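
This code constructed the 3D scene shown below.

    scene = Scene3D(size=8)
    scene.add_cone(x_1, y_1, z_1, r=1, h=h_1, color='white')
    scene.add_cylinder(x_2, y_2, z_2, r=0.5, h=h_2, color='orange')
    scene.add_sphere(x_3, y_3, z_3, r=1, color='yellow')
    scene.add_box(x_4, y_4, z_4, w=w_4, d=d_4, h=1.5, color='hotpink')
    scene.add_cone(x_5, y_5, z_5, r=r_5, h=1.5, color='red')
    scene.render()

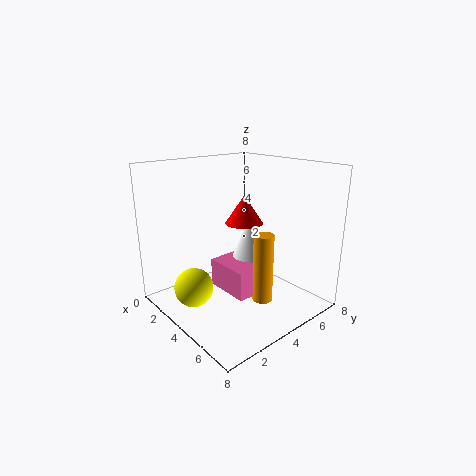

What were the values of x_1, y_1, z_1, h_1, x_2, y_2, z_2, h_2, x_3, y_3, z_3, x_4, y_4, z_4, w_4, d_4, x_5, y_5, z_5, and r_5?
x_1 = 4.5, y_1 = 4.5, z_1 = 3, h_1 = 2.5, x_2 = 6.5, y_2 = 3.5, z_2 = 1.5, h_2 = 3.5, x_3 = 4, y_3 = 1, z_3 = 2, x_4 = 3.5, y_4 = 2.5, z_4 = 1.5, w_4 = 2.5, d_4 = 2, x_5 = 4.5, y_5 = 4, z_5 = 5, r_5 = 1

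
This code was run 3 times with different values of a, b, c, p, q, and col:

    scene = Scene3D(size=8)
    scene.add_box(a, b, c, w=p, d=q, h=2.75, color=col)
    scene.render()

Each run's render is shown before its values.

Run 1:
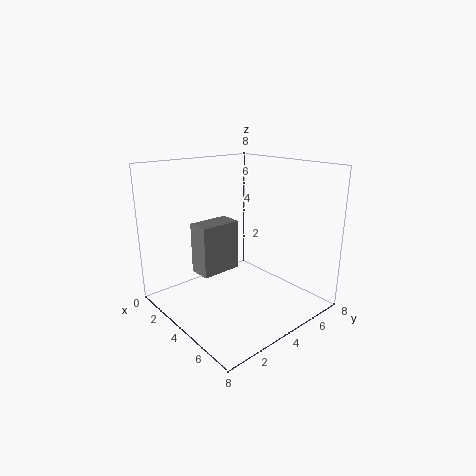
a = 2.75, b = 1.75, c = 2.25, p = 1.25, q = 2.25, col = 'gray'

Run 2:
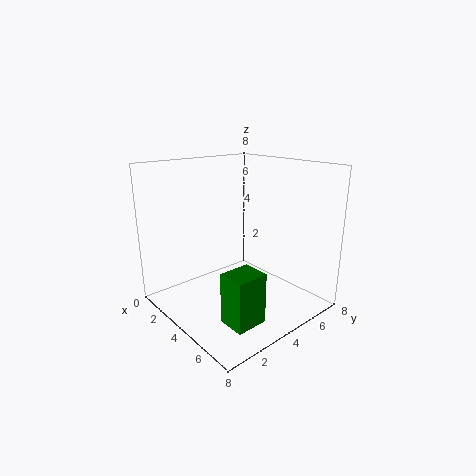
a = 5.25, b = 1.75, c = 0.25, p = 1.5, q = 1.75, col = 'green'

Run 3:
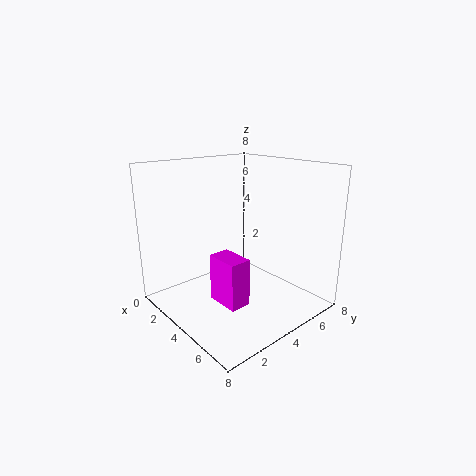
a = 3, b = 2.75, c = 0.25, p = 2, q = 1.25, col = 'magenta'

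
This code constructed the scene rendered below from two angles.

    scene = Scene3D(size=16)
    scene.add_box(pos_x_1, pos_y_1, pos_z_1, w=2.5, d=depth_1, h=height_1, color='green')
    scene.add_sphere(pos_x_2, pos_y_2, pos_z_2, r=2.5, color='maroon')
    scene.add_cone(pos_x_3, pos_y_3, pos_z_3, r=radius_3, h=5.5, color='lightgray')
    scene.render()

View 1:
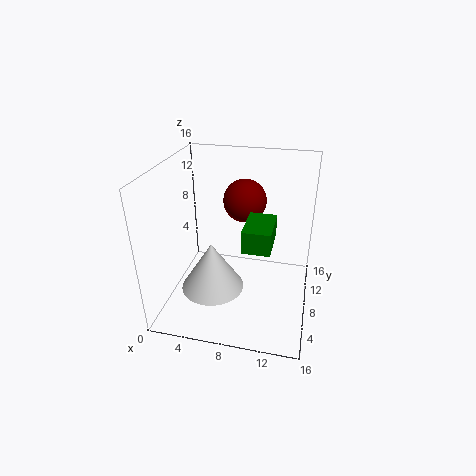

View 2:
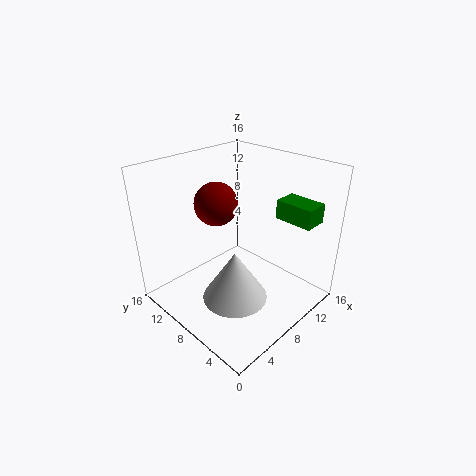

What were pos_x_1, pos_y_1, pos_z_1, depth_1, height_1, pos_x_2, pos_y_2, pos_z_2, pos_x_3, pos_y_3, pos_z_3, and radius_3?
pos_x_1 = 10
pos_y_1 = 0.5
pos_z_1 = 11
depth_1 = 4
height_1 = 2
pos_x_2 = 8
pos_y_2 = 11.5
pos_z_2 = 11
pos_x_3 = 5.5
pos_y_3 = 6
pos_z_3 = 2.5
radius_3 = 3.5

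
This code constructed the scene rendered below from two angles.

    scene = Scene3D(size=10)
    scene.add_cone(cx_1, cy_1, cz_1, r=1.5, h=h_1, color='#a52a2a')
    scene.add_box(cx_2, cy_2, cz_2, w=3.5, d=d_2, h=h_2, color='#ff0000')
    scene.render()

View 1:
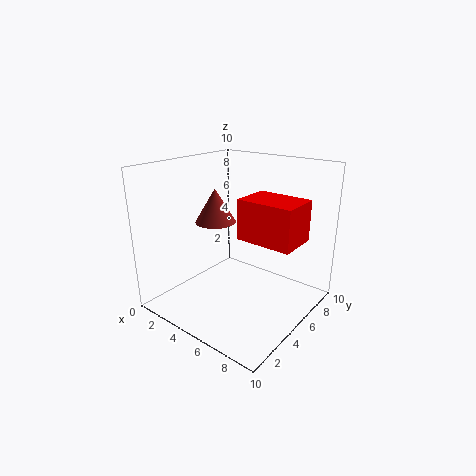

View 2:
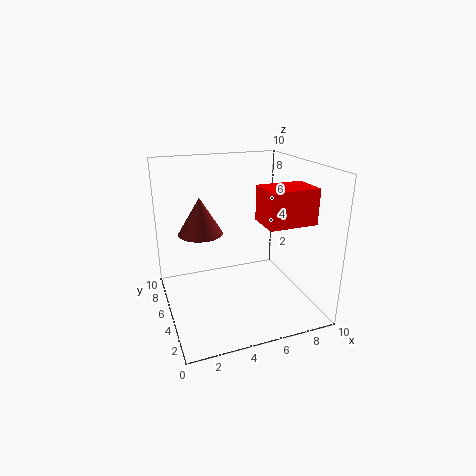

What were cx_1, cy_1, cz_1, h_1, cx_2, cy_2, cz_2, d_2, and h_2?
cx_1 = 2.5; cy_1 = 5.5; cz_1 = 5.5; h_1 = 2.5; cx_2 = 6.5; cy_2 = 3; cz_2 = 6; d_2 = 2.5; h_2 = 2.5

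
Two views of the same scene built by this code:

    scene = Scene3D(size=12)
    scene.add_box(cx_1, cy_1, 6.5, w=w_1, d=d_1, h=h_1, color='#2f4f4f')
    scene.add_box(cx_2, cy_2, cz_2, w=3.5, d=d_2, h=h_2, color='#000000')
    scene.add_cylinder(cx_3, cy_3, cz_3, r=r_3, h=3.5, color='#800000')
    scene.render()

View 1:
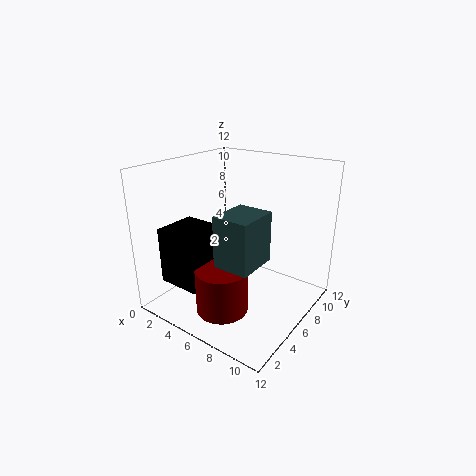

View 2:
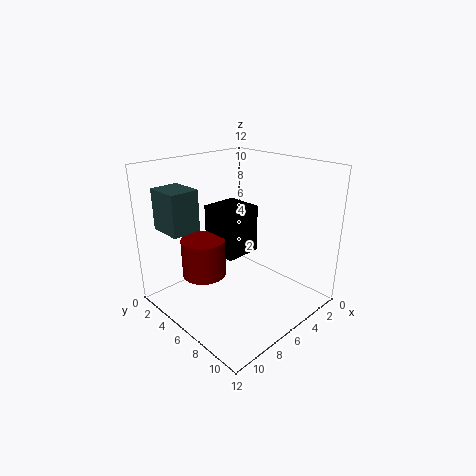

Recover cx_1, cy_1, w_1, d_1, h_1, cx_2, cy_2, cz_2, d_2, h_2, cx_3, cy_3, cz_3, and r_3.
cx_1 = 8
cy_1 = 0.5
w_1 = 2.5
d_1 = 3
h_1 = 3.5
cx_2 = 2
cy_2 = 1
cz_2 = 3
d_2 = 3.5
h_2 = 4.5
cx_3 = 7
cy_3 = 2.5
cz_3 = 1.5
r_3 = 2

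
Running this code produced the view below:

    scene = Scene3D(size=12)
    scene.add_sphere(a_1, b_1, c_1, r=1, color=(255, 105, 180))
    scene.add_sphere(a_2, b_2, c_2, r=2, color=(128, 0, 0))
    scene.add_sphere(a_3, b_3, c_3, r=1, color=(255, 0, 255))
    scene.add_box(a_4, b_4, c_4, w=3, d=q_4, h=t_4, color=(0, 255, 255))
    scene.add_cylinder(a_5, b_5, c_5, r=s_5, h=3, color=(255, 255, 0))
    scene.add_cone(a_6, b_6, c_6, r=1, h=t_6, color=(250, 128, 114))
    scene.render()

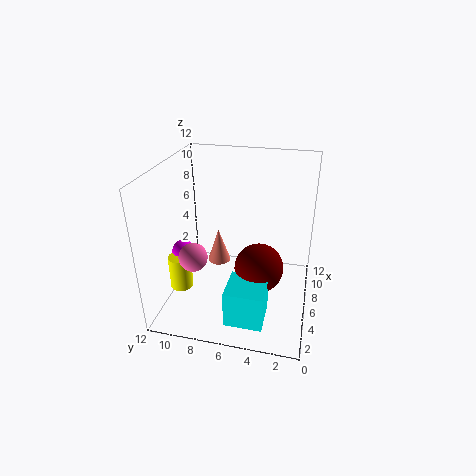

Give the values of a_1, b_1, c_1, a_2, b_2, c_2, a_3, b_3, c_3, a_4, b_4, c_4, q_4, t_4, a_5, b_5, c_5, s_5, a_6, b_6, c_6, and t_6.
a_1 = 1, b_1 = 8, c_1 = 7, a_2 = 5, b_2 = 4, c_2 = 4, a_3 = 6, b_3 = 11, c_3 = 4, a_4 = 1, b_4 = 3, c_4 = 1, q_4 = 3, t_4 = 3, a_5 = 5, b_5 = 11, c_5 = 1, s_5 = 1, a_6 = 7, b_6 = 8, c_6 = 3, t_6 = 3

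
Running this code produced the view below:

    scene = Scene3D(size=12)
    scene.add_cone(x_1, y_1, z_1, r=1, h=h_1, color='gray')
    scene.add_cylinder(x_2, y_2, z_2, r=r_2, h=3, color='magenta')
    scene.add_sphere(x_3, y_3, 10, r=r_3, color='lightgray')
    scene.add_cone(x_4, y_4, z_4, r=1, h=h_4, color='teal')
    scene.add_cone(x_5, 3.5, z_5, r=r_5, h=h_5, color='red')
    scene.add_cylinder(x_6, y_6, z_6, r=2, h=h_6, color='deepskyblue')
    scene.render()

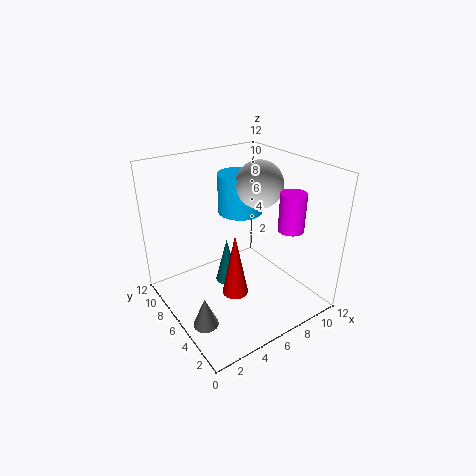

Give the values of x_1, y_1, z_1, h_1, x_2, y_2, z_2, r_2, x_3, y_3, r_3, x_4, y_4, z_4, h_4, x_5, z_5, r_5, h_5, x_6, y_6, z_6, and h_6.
x_1 = 1.5, y_1 = 4, z_1 = 0.5, h_1 = 2.5, x_2 = 8.5, y_2 = 2.5, z_2 = 7.5, r_2 = 1, x_3 = 8.5, y_3 = 6.5, r_3 = 2, x_4 = 5.5, y_4 = 7, z_4 = 1.5, h_4 = 4, x_5 = 4, z_5 = 3, r_5 = 1, h_5 = 5, x_6 = 8, y_6 = 8.5, z_6 = 7, h_6 = 3.5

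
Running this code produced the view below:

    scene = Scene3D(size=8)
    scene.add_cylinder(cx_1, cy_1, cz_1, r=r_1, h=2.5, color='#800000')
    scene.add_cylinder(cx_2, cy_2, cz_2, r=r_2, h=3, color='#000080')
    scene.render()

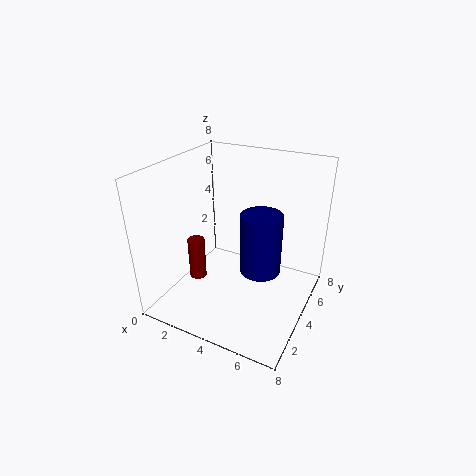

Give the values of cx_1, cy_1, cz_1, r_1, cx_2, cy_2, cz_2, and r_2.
cx_1 = 1.5, cy_1 = 3.5, cz_1 = 1, r_1 = 0.5, cx_2 = 6, cy_2 = 2.5, cz_2 = 3.5, r_2 = 1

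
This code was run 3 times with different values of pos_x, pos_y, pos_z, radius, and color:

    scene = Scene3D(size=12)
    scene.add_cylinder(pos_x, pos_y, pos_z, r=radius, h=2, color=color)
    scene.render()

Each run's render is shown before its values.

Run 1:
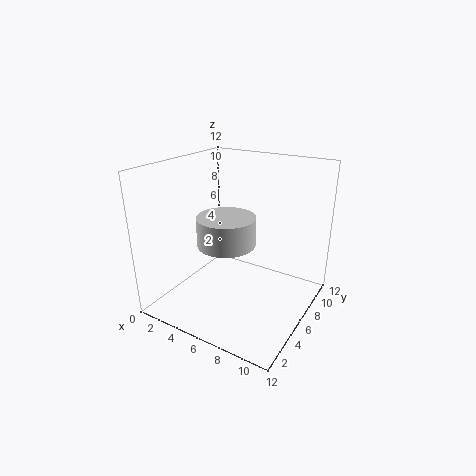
pos_x = 7.5, pos_y = 2, pos_z = 7.5, radius = 2, color = 'lightgray'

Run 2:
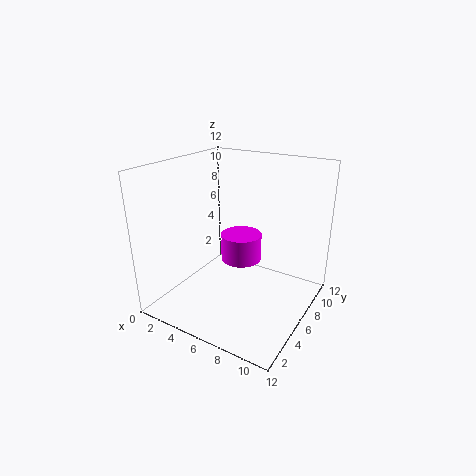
pos_x = 7.5, pos_y = 4, pos_z = 5.5, radius = 1.5, color = 'magenta'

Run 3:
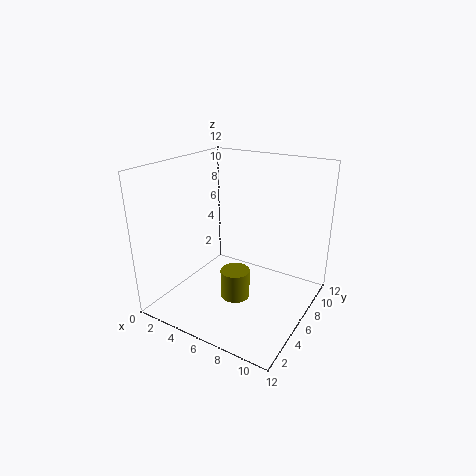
pos_x = 8.5, pos_y = 1.5, pos_z = 4, radius = 1, color = 'olive'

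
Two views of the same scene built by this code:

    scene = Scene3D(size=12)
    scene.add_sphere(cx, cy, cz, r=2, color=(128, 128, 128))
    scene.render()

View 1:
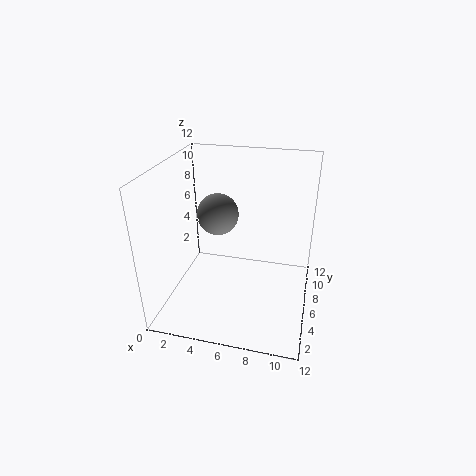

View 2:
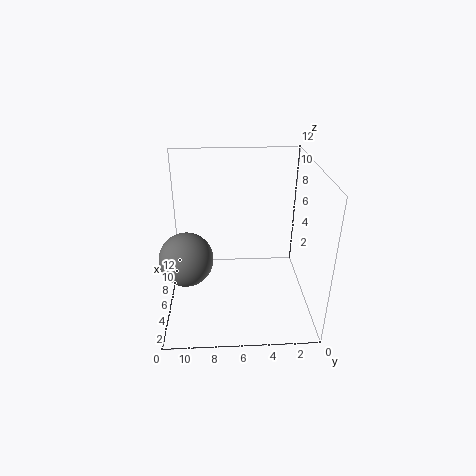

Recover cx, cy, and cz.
cx = 3
cy = 10
cz = 6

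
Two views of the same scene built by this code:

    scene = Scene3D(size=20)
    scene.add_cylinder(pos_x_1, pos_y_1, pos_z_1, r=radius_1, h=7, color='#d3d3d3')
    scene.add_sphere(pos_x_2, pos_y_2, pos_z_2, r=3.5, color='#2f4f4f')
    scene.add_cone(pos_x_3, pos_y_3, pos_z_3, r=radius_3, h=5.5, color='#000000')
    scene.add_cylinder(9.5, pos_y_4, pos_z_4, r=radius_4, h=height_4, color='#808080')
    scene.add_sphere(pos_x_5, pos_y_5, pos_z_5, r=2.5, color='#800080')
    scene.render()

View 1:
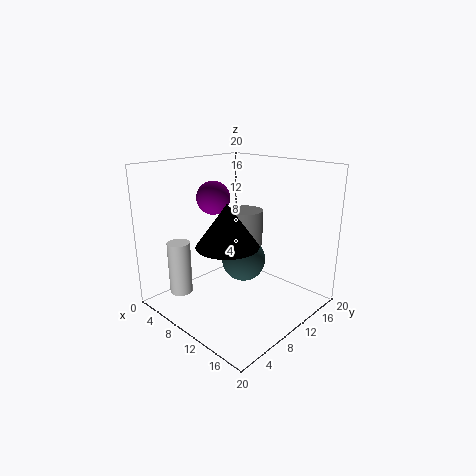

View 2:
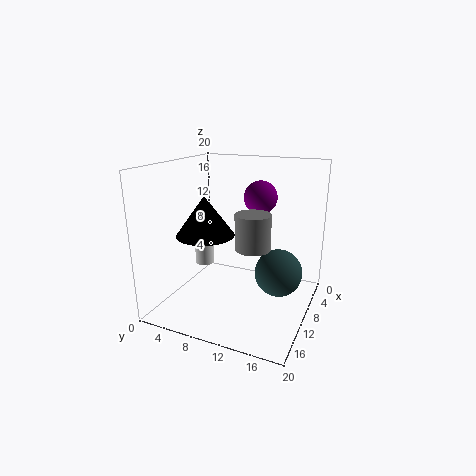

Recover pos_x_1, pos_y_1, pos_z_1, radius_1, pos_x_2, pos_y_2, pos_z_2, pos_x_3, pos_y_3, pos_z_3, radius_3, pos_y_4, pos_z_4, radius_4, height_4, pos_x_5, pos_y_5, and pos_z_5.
pos_x_1 = 6.5; pos_y_1 = 2.5; pos_z_1 = 3.5; radius_1 = 1.5; pos_x_2 = 6.5; pos_y_2 = 15; pos_z_2 = 4; pos_x_3 = 12; pos_y_3 = 6; pos_z_3 = 10.5; radius_3 = 4; pos_y_4 = 12; pos_z_4 = 8.5; radius_4 = 2.5; height_4 = 5; pos_x_5 = 4; pos_y_5 = 11; pos_z_5 = 14.5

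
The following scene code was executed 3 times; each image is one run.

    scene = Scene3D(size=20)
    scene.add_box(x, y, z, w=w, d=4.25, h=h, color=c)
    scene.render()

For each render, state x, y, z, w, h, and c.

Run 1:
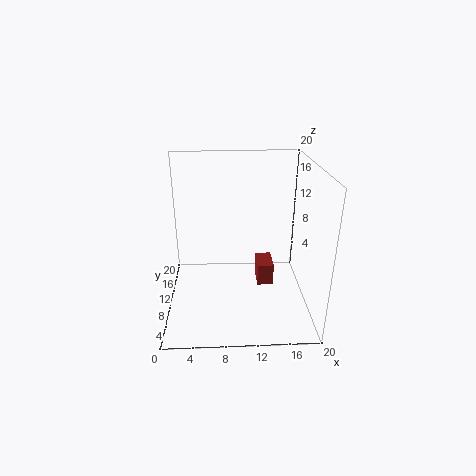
x = 13.25; y = 12.75; z = 0.25; w = 2.5; h = 3.5; c = 'brown'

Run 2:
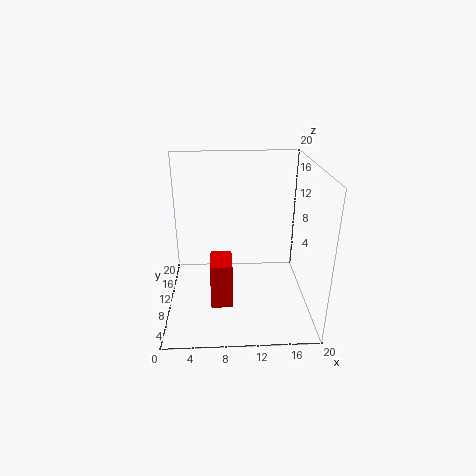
x = 6.25; y = 3.5; z = 3.25; w = 2.75; h = 6; c = 'red'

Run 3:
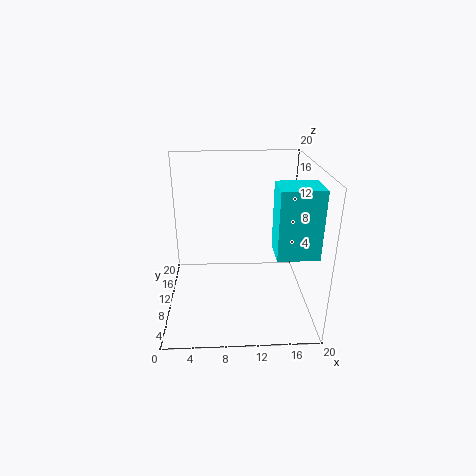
x = 14; y = 1.5; z = 11; w = 5; h = 8.25; c = 'cyan'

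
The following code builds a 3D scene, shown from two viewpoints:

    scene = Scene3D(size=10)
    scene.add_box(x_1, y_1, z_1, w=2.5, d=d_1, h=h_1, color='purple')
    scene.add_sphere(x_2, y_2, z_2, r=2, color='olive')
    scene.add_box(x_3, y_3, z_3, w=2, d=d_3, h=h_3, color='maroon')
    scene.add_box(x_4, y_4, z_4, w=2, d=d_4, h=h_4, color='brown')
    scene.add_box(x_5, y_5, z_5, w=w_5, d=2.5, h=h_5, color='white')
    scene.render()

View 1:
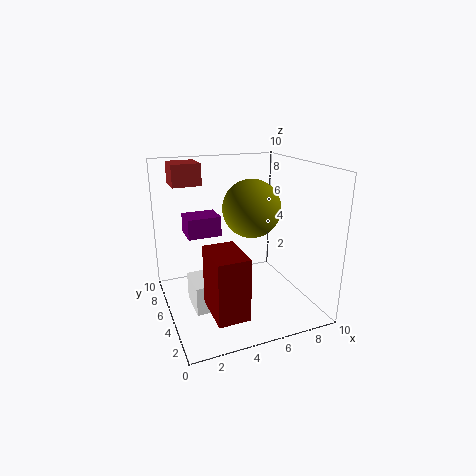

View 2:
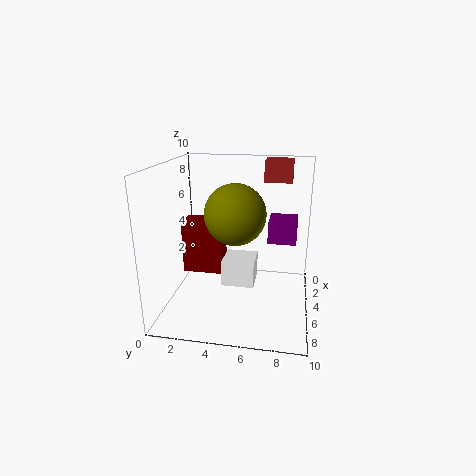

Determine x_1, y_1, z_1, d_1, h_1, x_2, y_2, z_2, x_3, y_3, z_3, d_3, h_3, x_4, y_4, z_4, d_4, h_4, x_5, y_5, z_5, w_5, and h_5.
x_1 = 2, y_1 = 7, z_1 = 4.5, d_1 = 2, h_1 = 1.5, x_2 = 6, y_2 = 5, z_2 = 7, x_3 = 2, y_3 = 0.5, z_3 = 1.5, d_3 = 3, h_3 = 4, x_4 = 1, y_4 = 6.5, z_4 = 8.5, d_4 = 2, h_4 = 1.5, x_5 = 1.5, y_5 = 3.5, z_5 = 0.5, w_5 = 2.5, h_5 = 2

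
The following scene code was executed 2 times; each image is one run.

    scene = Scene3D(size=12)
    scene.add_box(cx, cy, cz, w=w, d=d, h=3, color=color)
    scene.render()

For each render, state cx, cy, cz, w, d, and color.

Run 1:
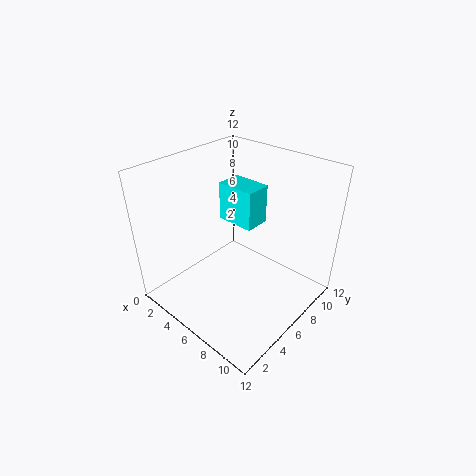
cx = 5; cy = 5; cz = 8; w = 3; d = 2; color = 'cyan'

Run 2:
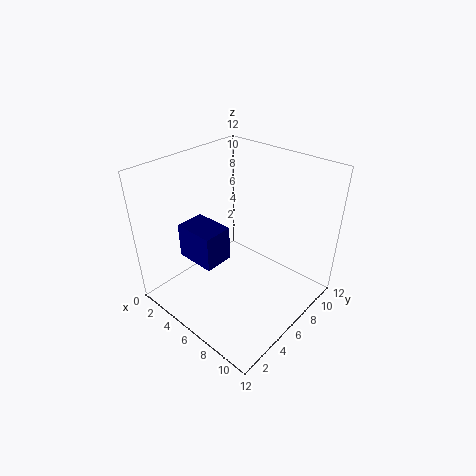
cx = 2; cy = 3; cz = 4; w = 3.5; d = 2.5; color = 'navy'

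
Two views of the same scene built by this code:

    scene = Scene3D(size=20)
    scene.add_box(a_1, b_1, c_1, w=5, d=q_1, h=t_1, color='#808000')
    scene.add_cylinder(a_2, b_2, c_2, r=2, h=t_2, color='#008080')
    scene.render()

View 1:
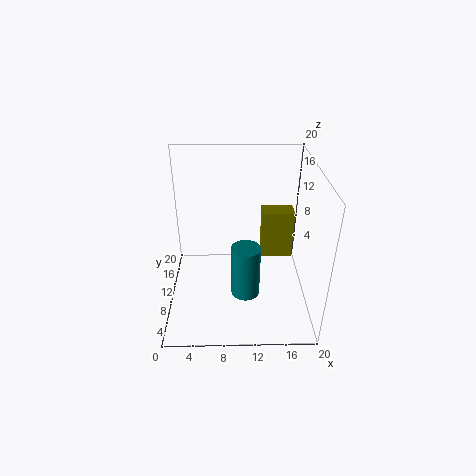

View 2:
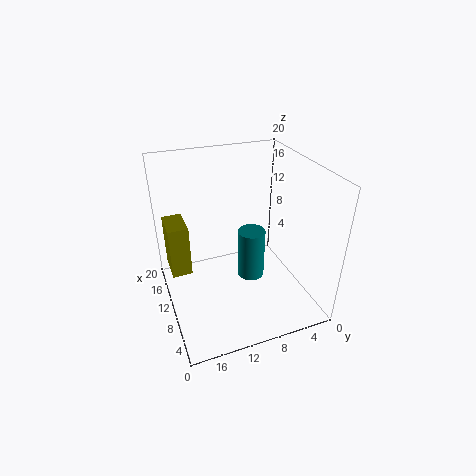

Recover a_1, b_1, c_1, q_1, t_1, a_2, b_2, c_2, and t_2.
a_1 = 14
b_1 = 16
c_1 = 2.5
q_1 = 3
t_1 = 8
a_2 = 11
b_2 = 7.5
c_2 = 2.5
t_2 = 7.5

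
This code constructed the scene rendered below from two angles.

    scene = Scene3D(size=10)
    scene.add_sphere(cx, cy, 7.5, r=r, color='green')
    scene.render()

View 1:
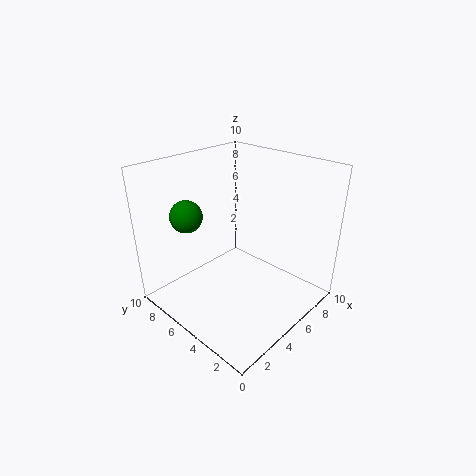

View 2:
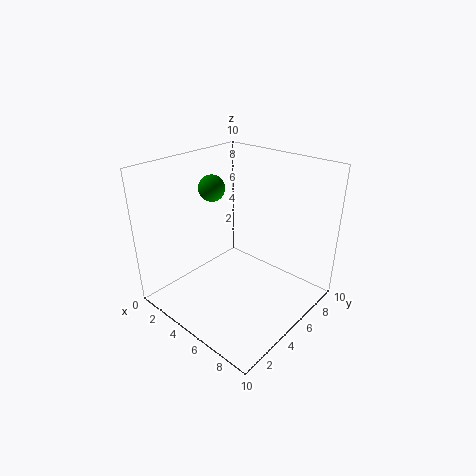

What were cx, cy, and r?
cx = 1.5; cy = 6; r = 1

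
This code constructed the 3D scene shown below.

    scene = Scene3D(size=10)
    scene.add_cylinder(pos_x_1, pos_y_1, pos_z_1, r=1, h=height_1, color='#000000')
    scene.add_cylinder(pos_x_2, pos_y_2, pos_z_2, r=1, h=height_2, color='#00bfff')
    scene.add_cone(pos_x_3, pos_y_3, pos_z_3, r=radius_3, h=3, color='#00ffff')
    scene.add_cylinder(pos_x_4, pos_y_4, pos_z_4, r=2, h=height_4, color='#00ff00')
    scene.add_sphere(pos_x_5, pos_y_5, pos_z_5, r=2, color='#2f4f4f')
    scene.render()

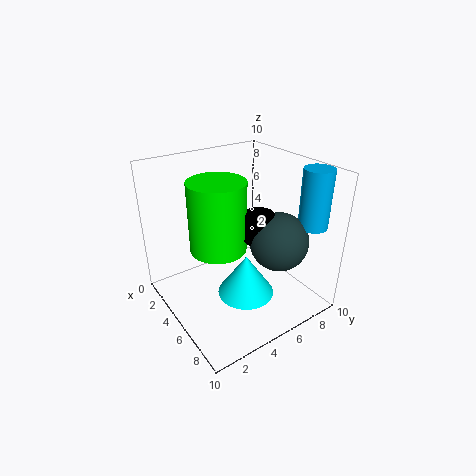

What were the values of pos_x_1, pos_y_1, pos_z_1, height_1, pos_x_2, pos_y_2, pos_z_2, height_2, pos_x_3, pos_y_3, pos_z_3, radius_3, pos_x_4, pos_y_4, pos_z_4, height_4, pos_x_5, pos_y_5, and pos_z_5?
pos_x_1 = 6; pos_y_1 = 6; pos_z_1 = 5; height_1 = 2; pos_x_2 = 8; pos_y_2 = 9; pos_z_2 = 6; height_2 = 4; pos_x_3 = 6; pos_y_3 = 5; pos_z_3 = 1; radius_3 = 2; pos_x_4 = 4; pos_y_4 = 4; pos_z_4 = 4; height_4 = 5; pos_x_5 = 7; pos_y_5 = 7; pos_z_5 = 5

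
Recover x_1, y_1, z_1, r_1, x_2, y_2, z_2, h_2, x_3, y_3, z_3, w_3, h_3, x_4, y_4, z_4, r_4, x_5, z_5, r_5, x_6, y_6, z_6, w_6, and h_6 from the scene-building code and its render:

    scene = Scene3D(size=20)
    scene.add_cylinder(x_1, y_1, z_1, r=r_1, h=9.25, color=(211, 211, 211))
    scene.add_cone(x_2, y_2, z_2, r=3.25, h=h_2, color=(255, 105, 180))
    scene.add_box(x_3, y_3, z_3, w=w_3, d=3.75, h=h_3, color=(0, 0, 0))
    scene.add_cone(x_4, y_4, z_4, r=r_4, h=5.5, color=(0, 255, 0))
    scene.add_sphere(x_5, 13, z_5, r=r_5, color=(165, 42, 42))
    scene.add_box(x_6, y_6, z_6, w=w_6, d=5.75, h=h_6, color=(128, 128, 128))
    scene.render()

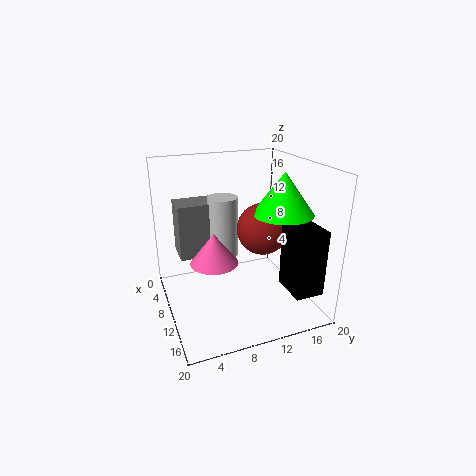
x_1 = 5, y_1 = 9.5, z_1 = 5.25, r_1 = 2.25, x_2 = 10.75, y_2 = 6.25, z_2 = 7.25, h_2 = 4.25, x_3 = 15, y_3 = 14, z_3 = 5, w_3 = 4.75, h_3 = 8.5, x_4 = 13.25, y_4 = 15, z_4 = 14, r_4 = 4, x_5 = 11.5, z_5 = 11.5, r_5 = 3.5, x_6 = 1, y_6 = 2.75, z_6 = 5.5, w_6 = 4.5, h_6 = 8.25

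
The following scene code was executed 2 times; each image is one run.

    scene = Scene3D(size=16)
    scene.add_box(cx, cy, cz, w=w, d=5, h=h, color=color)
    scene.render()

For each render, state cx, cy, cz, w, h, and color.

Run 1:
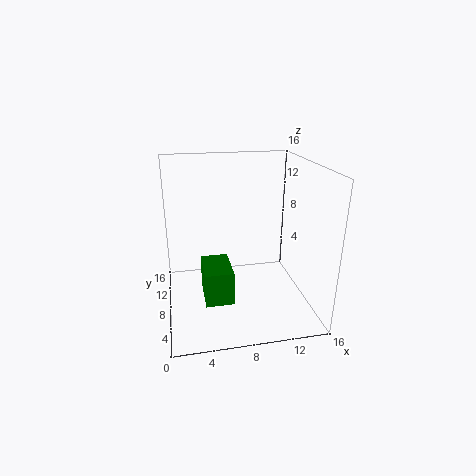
cx = 4; cy = 6.25; cz = 0.5; w = 3.25; h = 4; color = 'green'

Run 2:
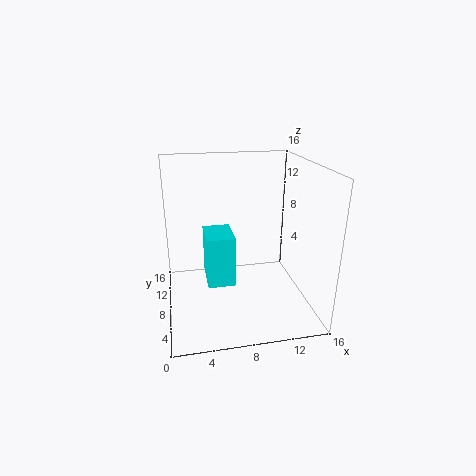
cx = 4.75; cy = 10.5; cz = 0.25; w = 3.5; h = 6.5; color = 'cyan'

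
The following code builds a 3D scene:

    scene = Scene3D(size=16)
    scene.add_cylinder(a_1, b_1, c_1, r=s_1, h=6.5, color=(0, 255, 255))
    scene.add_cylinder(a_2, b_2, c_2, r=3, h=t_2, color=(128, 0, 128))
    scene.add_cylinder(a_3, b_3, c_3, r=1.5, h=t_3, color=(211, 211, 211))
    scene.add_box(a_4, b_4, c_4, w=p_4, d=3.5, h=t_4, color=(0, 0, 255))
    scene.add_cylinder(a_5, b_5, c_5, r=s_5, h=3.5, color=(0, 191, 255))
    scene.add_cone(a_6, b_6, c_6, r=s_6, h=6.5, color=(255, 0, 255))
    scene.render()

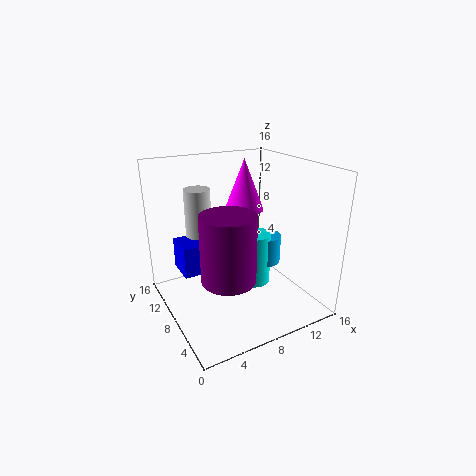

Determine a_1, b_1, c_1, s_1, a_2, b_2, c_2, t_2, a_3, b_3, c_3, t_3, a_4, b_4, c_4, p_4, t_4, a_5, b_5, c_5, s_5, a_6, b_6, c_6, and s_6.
a_1 = 11.5, b_1 = 10, c_1 = 0.5, s_1 = 2, a_2 = 6, b_2 = 6.5, c_2 = 4, t_2 = 7.5, a_3 = 5, b_3 = 12, c_3 = 7, t_3 = 6, a_4 = 2, b_4 = 9, c_4 = 4, p_4 = 4.5, t_4 = 3.5, a_5 = 13, b_5 = 10, c_5 = 3, s_5 = 2, a_6 = 12, b_6 = 13.5, c_6 = 9, s_6 = 2.5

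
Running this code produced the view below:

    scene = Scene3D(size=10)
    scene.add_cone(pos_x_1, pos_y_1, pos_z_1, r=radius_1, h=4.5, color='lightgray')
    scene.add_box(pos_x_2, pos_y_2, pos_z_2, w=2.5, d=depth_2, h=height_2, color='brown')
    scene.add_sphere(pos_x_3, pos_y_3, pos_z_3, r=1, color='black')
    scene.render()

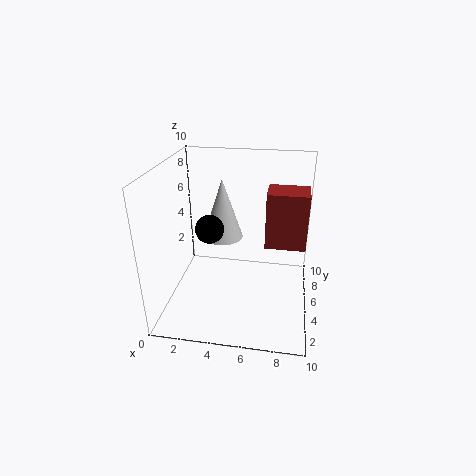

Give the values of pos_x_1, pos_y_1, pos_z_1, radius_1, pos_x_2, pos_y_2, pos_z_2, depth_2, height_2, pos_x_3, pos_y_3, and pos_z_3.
pos_x_1 = 3.5; pos_y_1 = 7; pos_z_1 = 4; radius_1 = 1.5; pos_x_2 = 7; pos_y_2 = 3; pos_z_2 = 5.5; depth_2 = 2; height_2 = 3.5; pos_x_3 = 3; pos_y_3 = 5; pos_z_3 = 5.5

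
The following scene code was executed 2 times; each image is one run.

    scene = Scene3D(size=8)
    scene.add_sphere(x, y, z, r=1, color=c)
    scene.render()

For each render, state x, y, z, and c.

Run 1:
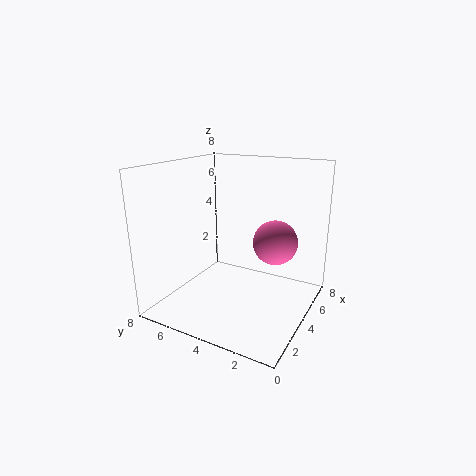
x = 2, y = 1, z = 5, c = 'hotpink'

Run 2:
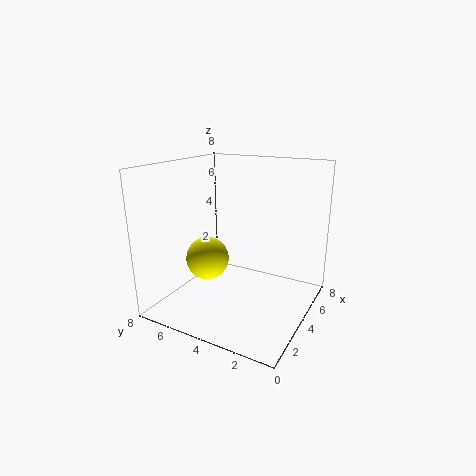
x = 1, y = 4, z = 4, c = 'yellow'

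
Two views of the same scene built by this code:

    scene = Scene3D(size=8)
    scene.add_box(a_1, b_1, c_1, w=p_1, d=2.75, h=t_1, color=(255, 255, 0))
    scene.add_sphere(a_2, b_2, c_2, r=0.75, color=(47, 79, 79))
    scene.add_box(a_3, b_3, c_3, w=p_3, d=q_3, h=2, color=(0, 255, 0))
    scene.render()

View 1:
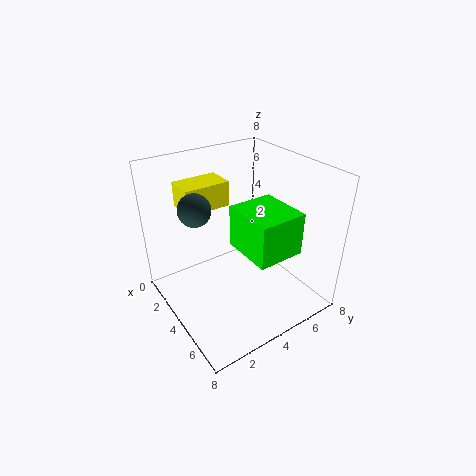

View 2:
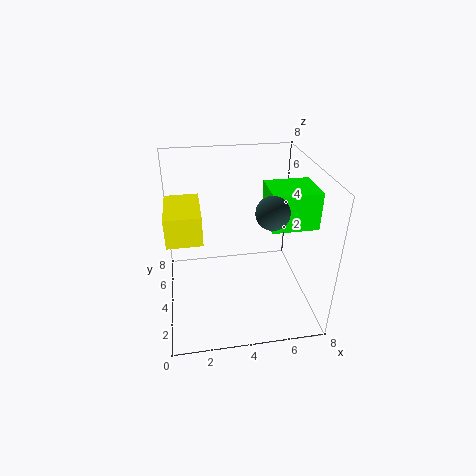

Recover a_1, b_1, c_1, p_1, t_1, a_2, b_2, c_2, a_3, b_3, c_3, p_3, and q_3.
a_1 = 0.25; b_1 = 2; c_1 = 5; p_1 = 1.75; t_1 = 1.5; a_2 = 5; b_2 = 1; c_2 = 7; a_3 = 5.5; b_3 = 2.5; c_3 = 5; p_3 = 2.5; q_3 = 2.25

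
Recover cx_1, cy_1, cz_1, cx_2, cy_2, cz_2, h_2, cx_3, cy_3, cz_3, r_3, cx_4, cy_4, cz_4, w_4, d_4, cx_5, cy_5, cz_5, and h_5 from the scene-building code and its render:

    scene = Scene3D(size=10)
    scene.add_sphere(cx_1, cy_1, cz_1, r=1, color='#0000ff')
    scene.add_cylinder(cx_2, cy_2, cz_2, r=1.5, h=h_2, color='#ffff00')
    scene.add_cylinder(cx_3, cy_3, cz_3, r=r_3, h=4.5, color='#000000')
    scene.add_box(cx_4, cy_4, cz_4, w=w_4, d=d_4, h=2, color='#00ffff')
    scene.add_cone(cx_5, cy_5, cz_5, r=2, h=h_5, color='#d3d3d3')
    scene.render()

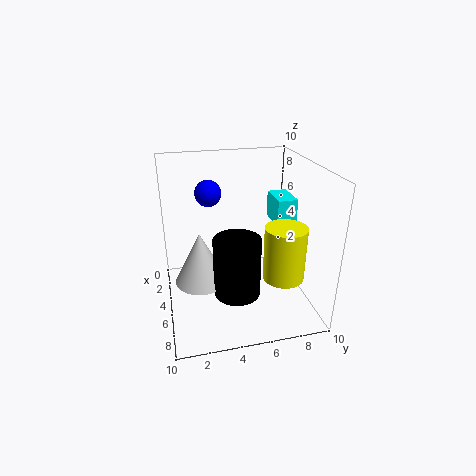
cx_1 = 1.75, cy_1 = 3.5, cz_1 = 7.25, cx_2 = 5.75, cy_2 = 8.25, cz_2 = 1.75, h_2 = 4, cx_3 = 4.75, cy_3 = 5, cz_3 = 0.25, r_3 = 1.75, cx_4 = 1.5, cy_4 = 8.25, cz_4 = 5, w_4 = 2.5, d_4 = 1.5, cx_5 = 3.25, cy_5 = 2.5, cz_5 = 0.75, h_5 = 4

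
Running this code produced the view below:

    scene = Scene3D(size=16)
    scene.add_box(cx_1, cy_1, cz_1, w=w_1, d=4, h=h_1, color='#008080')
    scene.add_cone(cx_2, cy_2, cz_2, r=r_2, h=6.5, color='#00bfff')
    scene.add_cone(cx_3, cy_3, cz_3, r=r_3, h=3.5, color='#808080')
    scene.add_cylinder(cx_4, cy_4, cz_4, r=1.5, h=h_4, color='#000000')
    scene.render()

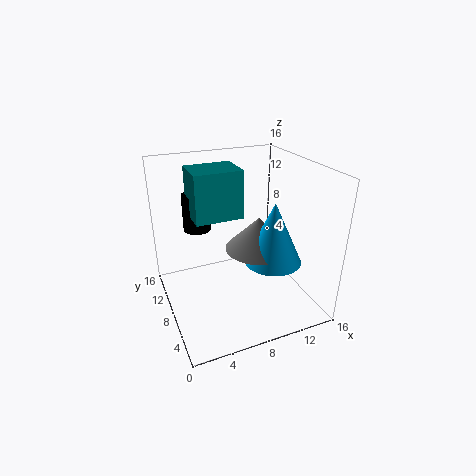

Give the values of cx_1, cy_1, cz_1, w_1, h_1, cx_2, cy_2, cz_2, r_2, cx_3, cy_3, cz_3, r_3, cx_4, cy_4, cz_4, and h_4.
cx_1 = 3
cy_1 = 6.5
cz_1 = 11
w_1 = 5
h_1 = 5
cx_2 = 10.5
cy_2 = 4.5
cz_2 = 6.5
r_2 = 3
cx_3 = 9.5
cy_3 = 6
cz_3 = 7.5
r_3 = 3.5
cx_4 = 4
cy_4 = 10
cz_4 = 9
h_4 = 4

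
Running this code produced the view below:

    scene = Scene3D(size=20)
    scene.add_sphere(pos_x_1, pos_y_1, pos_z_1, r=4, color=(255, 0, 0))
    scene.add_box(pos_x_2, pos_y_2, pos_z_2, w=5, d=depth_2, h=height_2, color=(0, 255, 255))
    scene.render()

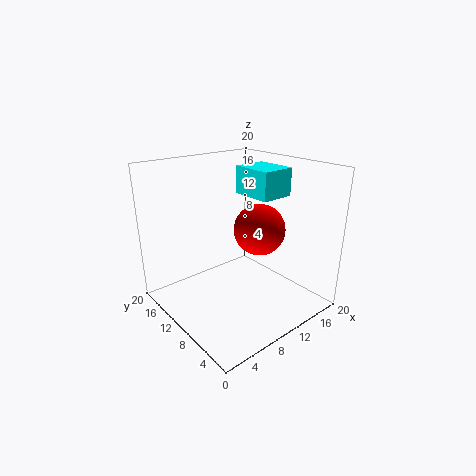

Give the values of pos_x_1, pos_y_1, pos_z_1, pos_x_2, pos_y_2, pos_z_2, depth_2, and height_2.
pos_x_1 = 16
pos_y_1 = 12
pos_z_1 = 9
pos_x_2 = 13
pos_y_2 = 8
pos_z_2 = 15
depth_2 = 6
height_2 = 4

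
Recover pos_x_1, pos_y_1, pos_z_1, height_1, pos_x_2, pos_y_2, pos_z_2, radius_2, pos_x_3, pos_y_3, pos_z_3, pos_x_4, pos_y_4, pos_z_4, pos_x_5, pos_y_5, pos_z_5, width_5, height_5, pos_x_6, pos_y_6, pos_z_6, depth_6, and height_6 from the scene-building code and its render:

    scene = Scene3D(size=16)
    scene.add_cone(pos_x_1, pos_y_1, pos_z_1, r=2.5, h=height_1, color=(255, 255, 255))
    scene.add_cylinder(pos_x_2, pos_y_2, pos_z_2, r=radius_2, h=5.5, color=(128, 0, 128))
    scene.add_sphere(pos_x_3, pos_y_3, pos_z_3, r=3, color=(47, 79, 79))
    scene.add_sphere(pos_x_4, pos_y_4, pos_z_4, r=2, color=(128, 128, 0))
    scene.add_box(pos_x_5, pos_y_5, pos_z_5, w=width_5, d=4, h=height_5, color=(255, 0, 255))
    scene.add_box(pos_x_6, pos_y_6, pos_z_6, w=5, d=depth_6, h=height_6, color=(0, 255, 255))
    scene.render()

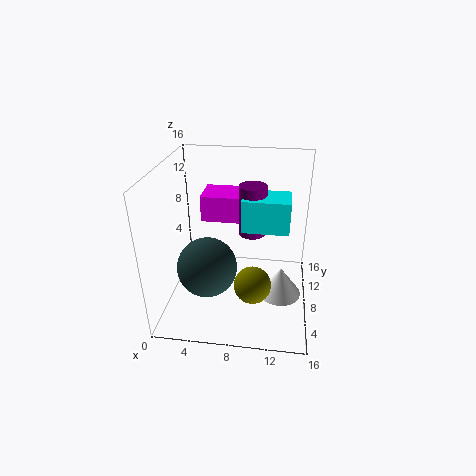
pos_x_1 = 13; pos_y_1 = 8.5; pos_z_1 = 0.5; height_1 = 3.5; pos_x_2 = 9.5; pos_y_2 = 8.5; pos_z_2 = 8.5; radius_2 = 1.5; pos_x_3 = 5.5; pos_y_3 = 3.5; pos_z_3 = 7; pos_x_4 = 10; pos_y_4 = 5; pos_z_4 = 4; pos_x_5 = 3.5; pos_y_5 = 9.5; pos_z_5 = 9; width_5 = 5.5; height_5 = 3; pos_x_6 = 8.5; pos_y_6 = 6.5; pos_z_6 = 9.5; depth_6 = 3.5; height_6 = 3.5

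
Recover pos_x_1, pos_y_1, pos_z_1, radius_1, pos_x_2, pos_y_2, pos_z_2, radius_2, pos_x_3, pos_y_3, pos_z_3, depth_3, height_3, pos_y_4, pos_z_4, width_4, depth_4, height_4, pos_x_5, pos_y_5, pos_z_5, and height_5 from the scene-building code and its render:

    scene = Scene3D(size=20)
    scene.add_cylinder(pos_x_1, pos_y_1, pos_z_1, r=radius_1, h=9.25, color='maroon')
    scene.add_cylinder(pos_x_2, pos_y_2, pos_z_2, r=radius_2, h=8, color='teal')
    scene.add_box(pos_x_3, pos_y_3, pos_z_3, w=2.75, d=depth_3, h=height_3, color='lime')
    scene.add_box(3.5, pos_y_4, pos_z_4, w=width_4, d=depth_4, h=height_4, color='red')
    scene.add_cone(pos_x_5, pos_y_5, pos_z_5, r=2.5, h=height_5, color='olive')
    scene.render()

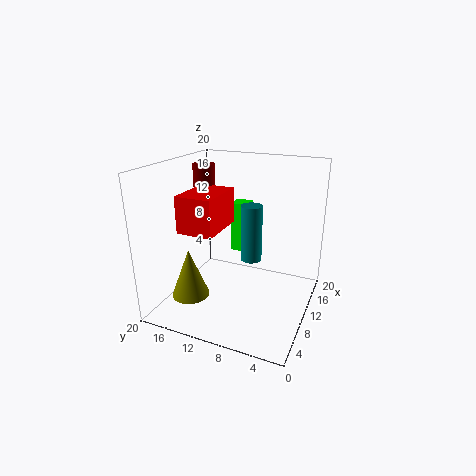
pos_x_1 = 10.5, pos_y_1 = 15.25, pos_z_1 = 10.5, radius_1 = 1.5, pos_x_2 = 11.25, pos_y_2 = 8.5, pos_z_2 = 6.5, radius_2 = 1.5, pos_x_3 = 16.25, pos_y_3 = 11.25, pos_z_3 = 4.75, depth_3 = 2.75, height_3 = 8, pos_y_4 = 10.75, pos_z_4 = 12.25, width_4 = 6.75, depth_4 = 4.75, height_4 = 4.75, pos_x_5 = 4.25, pos_y_5 = 14.5, pos_z_5 = 3.25, height_5 = 6.5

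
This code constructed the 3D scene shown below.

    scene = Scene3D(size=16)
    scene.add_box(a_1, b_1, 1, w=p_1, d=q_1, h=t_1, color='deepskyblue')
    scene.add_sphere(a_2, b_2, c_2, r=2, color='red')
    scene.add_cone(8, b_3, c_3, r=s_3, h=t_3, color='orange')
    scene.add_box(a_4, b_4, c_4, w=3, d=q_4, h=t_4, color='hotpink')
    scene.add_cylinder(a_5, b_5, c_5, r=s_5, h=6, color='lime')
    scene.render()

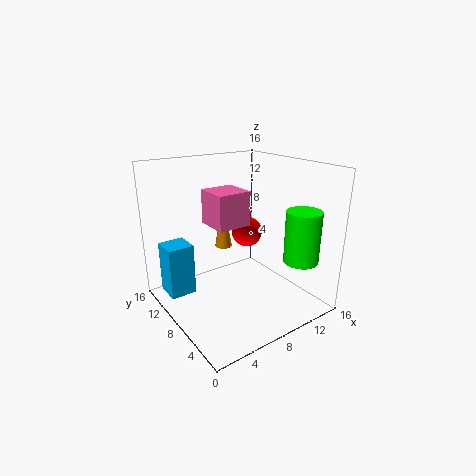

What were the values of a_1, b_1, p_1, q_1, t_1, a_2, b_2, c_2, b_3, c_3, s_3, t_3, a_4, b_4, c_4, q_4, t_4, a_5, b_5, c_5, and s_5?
a_1 = 1
b_1 = 11
p_1 = 3
q_1 = 3
t_1 = 6
a_2 = 13
b_2 = 13
c_2 = 6
b_3 = 11
c_3 = 6
s_3 = 1
t_3 = 6
a_4 = 2
b_4 = 2
c_4 = 12
q_4 = 3
t_4 = 3
a_5 = 14
b_5 = 4
c_5 = 5
s_5 = 2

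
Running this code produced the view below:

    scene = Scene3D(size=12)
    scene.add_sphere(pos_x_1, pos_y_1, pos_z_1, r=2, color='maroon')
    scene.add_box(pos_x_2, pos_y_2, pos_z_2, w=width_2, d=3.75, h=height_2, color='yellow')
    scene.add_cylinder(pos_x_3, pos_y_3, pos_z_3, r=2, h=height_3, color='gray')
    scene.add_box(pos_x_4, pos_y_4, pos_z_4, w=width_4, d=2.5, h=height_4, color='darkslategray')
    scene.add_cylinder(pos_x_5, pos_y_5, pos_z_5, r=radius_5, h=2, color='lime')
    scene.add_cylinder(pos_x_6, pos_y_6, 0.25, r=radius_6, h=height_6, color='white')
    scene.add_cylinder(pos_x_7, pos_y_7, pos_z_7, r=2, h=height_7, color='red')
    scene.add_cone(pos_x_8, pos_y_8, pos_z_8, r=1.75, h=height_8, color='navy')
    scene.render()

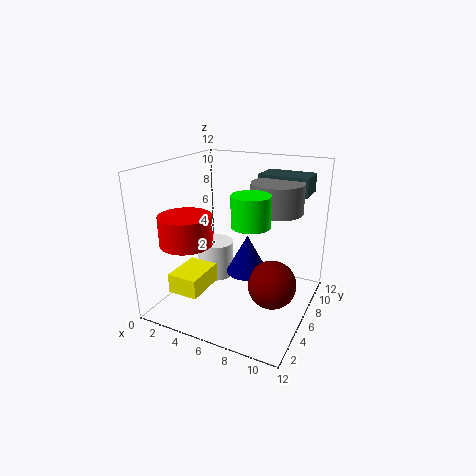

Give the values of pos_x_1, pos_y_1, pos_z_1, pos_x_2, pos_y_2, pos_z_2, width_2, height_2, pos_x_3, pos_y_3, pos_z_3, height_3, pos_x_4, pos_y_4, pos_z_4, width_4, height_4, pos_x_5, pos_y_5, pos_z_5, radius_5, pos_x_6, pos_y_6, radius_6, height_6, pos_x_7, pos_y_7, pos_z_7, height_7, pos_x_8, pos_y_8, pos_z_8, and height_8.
pos_x_1 = 9.25, pos_y_1 = 5.75, pos_z_1 = 2.5, pos_x_2 = 0.5, pos_y_2 = 3.25, pos_z_2 = 0.75, width_2 = 2.75, height_2 = 1.75, pos_x_3 = 9.25, pos_y_3 = 6, pos_z_3 = 8.75, height_3 = 2.25, pos_x_4 = 7.25, pos_y_4 = 7, pos_z_4 = 9.75, width_4 = 4, height_4 = 1.5, pos_x_5 = 9.25, pos_y_5 = 1.25, pos_z_5 = 9.25, radius_5 = 1.25, pos_x_6 = 2, pos_y_6 = 9, radius_6 = 1.75, height_6 = 3.5, pos_x_7 = 3.5, pos_y_7 = 2.25, pos_z_7 = 6.5, height_7 = 2.25, pos_x_8 = 6.75, pos_y_8 = 6.25, pos_z_8 = 3, height_8 = 3.25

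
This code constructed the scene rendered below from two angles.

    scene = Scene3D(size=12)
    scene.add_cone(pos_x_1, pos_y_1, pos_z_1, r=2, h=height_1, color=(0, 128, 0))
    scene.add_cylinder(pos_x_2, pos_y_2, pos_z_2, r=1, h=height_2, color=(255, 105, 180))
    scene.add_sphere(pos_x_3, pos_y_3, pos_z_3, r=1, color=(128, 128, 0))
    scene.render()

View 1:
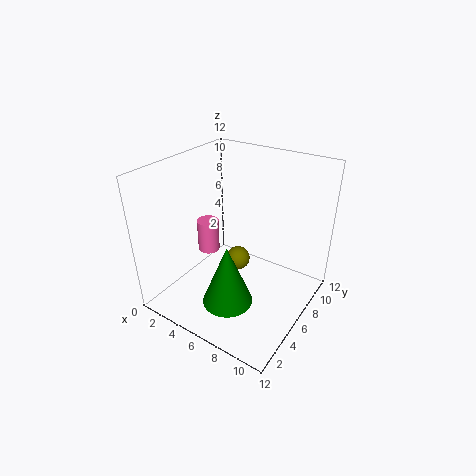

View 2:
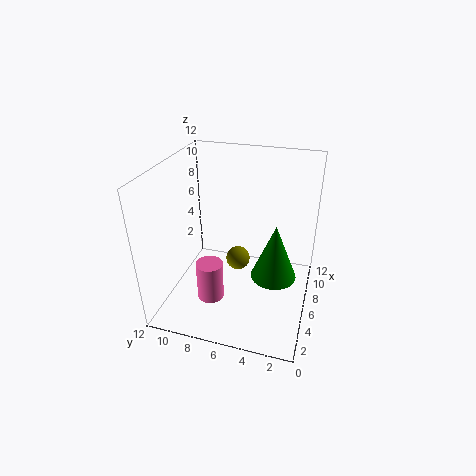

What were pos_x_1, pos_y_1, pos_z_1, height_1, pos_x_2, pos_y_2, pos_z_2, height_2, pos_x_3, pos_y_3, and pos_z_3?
pos_x_1 = 7, pos_y_1 = 3, pos_z_1 = 2, height_1 = 5, pos_x_2 = 2, pos_y_2 = 7, pos_z_2 = 3, height_2 = 3, pos_x_3 = 6, pos_y_3 = 6, pos_z_3 = 4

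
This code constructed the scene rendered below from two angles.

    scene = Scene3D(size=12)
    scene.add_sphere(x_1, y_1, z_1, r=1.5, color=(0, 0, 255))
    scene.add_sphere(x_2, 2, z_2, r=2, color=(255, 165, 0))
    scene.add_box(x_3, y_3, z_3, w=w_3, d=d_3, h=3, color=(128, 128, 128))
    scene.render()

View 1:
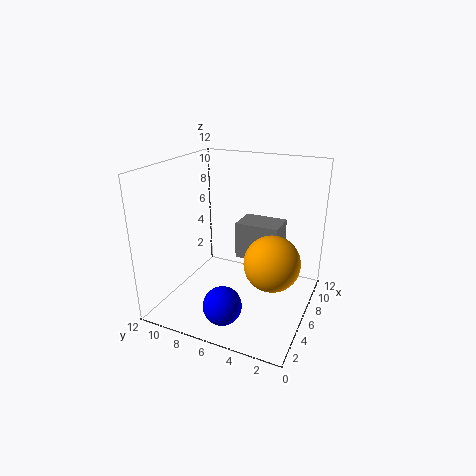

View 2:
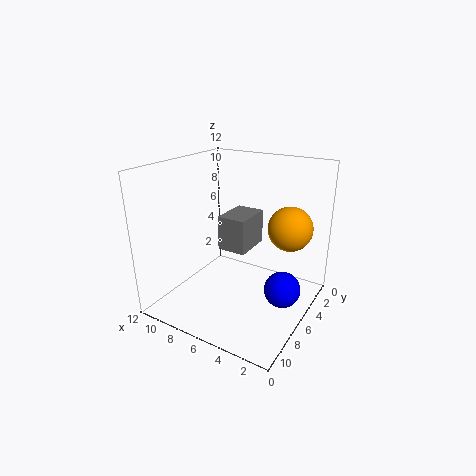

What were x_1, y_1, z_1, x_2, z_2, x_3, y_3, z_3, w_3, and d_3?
x_1 = 2; y_1 = 5.5; z_1 = 2; x_2 = 3; z_2 = 6; x_3 = 5.5; y_3 = 2.5; z_3 = 4.5; w_3 = 2.5; d_3 = 3.5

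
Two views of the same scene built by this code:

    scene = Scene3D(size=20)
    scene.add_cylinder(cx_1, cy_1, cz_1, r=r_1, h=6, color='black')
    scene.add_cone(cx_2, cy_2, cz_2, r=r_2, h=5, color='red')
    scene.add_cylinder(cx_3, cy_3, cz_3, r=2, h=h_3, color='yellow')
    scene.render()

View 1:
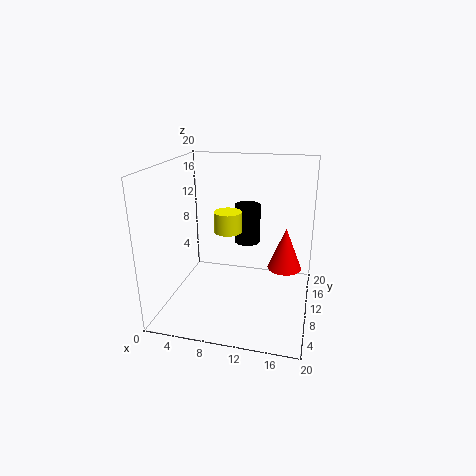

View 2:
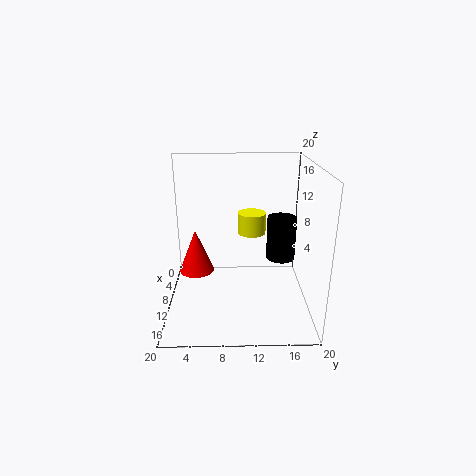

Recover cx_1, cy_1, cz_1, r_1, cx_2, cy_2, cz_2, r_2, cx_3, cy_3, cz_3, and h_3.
cx_1 = 10; cy_1 = 16; cz_1 = 7; r_1 = 2; cx_2 = 17; cy_2 = 5; cz_2 = 9; r_2 = 2; cx_3 = 8; cy_3 = 12; cz_3 = 10; h_3 = 3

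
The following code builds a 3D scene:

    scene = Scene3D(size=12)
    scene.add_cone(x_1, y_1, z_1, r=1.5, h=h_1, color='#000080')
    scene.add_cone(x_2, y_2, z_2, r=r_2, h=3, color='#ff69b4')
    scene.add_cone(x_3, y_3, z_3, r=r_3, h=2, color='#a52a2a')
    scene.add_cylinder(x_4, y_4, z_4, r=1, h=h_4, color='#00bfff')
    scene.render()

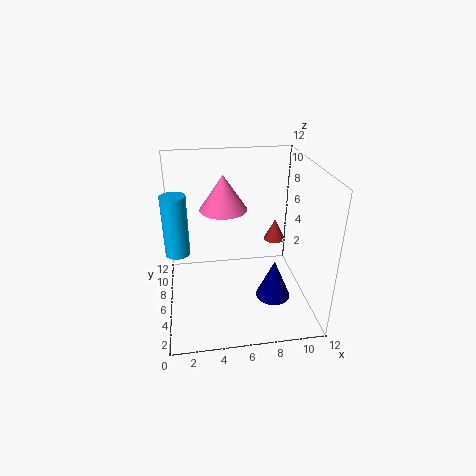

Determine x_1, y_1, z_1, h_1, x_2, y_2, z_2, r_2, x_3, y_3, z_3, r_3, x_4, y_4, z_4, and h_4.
x_1 = 9; y_1 = 5; z_1 = 0.5; h_1 = 3.5; x_2 = 5; y_2 = 7.5; z_2 = 8; r_2 = 2; x_3 = 10; y_3 = 9; z_3 = 4; r_3 = 1; x_4 = 1; y_4 = 6; z_4 = 5; h_4 = 5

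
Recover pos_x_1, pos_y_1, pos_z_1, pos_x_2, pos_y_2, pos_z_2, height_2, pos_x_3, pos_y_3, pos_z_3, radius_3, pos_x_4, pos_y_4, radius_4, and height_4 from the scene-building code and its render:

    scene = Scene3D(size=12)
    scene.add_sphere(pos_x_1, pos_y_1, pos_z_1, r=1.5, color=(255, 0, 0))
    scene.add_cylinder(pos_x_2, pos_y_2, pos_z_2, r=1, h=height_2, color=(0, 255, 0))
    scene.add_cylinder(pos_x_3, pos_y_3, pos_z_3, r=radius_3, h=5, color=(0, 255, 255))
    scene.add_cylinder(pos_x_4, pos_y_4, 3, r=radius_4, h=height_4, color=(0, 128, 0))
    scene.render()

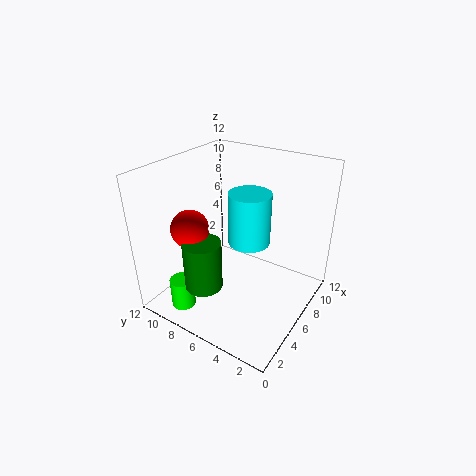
pos_x_1 = 3; pos_y_1 = 8.5; pos_z_1 = 7.5; pos_x_2 = 2; pos_y_2 = 9; pos_z_2 = 0.5; height_2 = 2.5; pos_x_3 = 9.5; pos_y_3 = 7; pos_z_3 = 3.5; radius_3 = 2; pos_x_4 = 2.5; pos_y_4 = 7; radius_4 = 1.5; height_4 = 4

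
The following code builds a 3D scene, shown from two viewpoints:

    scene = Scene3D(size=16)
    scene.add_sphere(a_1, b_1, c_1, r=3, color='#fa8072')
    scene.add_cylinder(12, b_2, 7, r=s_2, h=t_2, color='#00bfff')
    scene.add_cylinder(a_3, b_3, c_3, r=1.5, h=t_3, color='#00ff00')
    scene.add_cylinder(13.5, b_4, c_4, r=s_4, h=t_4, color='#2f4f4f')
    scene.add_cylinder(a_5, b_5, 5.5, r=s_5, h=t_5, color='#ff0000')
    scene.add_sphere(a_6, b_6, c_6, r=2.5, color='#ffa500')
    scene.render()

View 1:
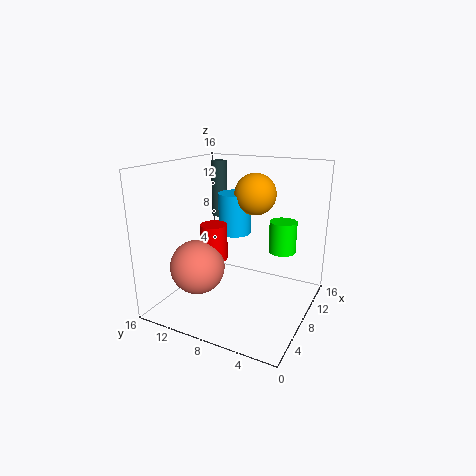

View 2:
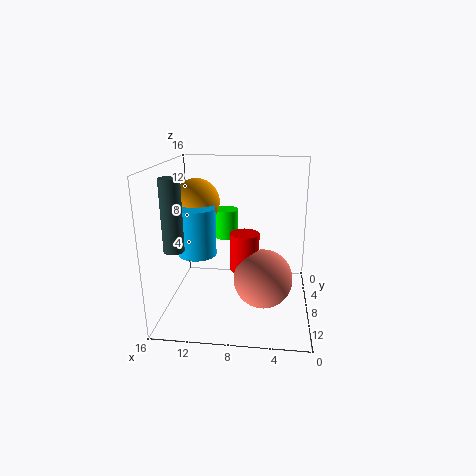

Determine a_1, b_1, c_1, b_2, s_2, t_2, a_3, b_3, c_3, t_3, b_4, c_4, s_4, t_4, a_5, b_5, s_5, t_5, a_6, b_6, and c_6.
a_1 = 5, b_1 = 11.5, c_1 = 5, b_2 = 10.5, s_2 = 2, t_2 = 5, a_3 = 10, b_3 = 3.5, c_3 = 6.5, t_3 = 3.5, b_4 = 13.5, c_4 = 8.5, s_4 = 1, t_4 = 7, a_5 = 7, b_5 = 10.5, s_5 = 1.5, t_5 = 4, a_6 = 12.5, b_6 = 8, c_6 = 12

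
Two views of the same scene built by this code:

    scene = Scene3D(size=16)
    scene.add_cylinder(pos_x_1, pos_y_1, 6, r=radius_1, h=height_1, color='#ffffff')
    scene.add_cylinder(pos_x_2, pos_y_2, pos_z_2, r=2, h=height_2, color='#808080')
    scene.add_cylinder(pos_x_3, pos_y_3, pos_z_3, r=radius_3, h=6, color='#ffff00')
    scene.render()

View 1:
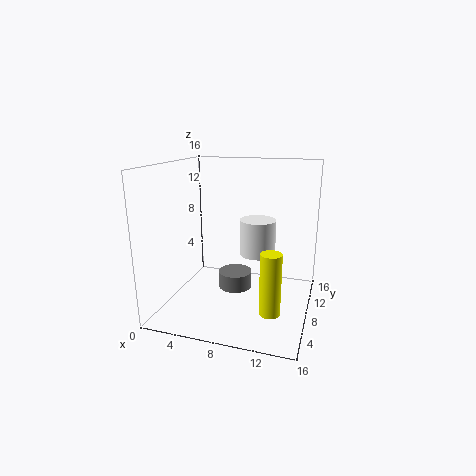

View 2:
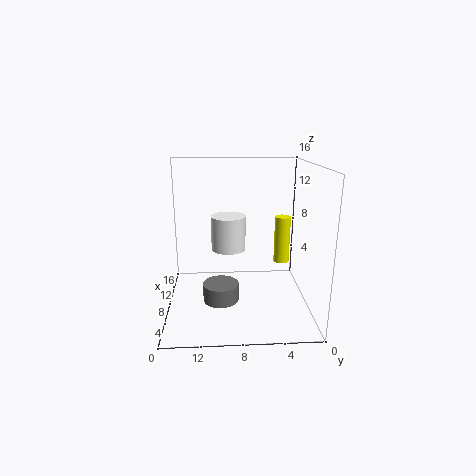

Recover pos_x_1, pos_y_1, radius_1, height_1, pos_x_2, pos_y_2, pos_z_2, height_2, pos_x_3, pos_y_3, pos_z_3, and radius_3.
pos_x_1 = 10; pos_y_1 = 9; radius_1 = 2; height_1 = 4; pos_x_2 = 7; pos_y_2 = 10; pos_z_2 = 1; height_2 = 2; pos_x_3 = 13; pos_y_3 = 2; pos_z_3 = 3; radius_3 = 1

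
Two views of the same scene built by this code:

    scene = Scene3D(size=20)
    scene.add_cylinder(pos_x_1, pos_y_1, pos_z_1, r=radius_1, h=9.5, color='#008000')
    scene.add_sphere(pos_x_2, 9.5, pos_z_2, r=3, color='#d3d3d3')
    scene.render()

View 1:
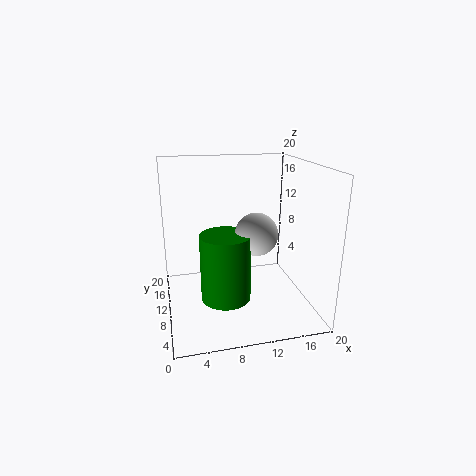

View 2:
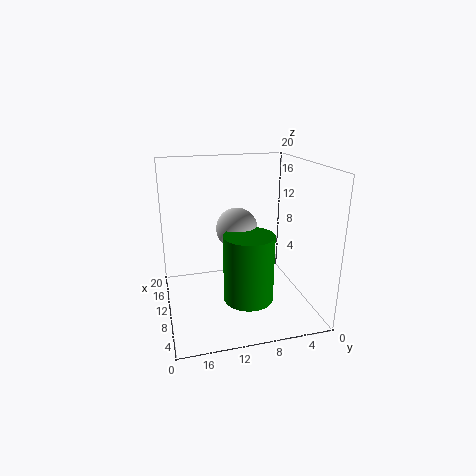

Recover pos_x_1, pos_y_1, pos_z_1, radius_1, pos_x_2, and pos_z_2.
pos_x_1 = 8
pos_y_1 = 9
pos_z_1 = 1.5
radius_1 = 3.5
pos_x_2 = 12.5
pos_z_2 = 10.5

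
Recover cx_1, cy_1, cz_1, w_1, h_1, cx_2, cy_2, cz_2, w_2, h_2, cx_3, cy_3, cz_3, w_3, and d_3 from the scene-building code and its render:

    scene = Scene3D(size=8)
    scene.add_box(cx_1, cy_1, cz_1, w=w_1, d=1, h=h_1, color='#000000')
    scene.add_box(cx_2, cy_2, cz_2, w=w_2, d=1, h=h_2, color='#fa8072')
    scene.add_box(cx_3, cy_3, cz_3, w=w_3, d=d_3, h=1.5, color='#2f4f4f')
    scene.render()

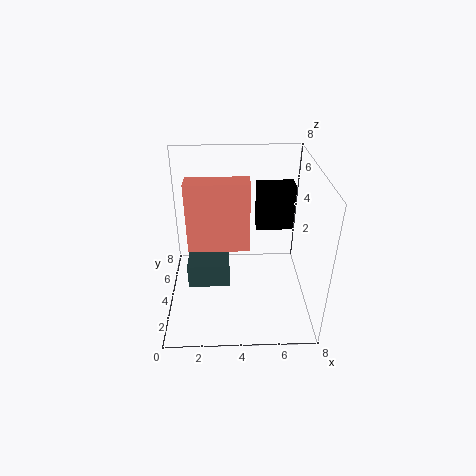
cx_1 = 5
cy_1 = 4
cz_1 = 4.5
w_1 = 2
h_1 = 2.5
cx_2 = 1.5
cy_2 = 2
cz_2 = 4.5
w_2 = 3
h_2 = 3.5
cx_3 = 1
cy_3 = 4
cz_3 = 0.5
w_3 = 2.5
d_3 = 2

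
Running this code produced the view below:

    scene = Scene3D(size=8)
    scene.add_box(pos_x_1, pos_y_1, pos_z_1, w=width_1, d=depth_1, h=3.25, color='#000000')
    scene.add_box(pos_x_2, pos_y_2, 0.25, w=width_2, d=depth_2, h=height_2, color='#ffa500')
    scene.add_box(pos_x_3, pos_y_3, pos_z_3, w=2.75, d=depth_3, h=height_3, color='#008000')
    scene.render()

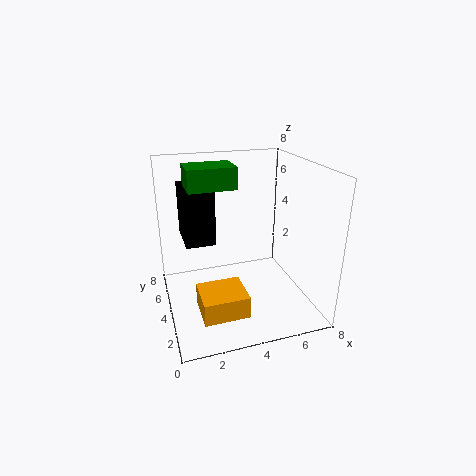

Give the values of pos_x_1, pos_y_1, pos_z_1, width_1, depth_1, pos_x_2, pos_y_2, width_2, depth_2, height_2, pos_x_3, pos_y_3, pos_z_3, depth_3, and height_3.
pos_x_1 = 1.25; pos_y_1 = 5; pos_z_1 = 3.25; width_1 = 1.75; depth_1 = 2.75; pos_x_2 = 1.5; pos_y_2 = 1.75; width_2 = 2.5; depth_2 = 2.25; height_2 = 1.25; pos_x_3 = 1.5; pos_y_3 = 4.75; pos_z_3 = 6.5; depth_3 = 2; height_3 = 1.25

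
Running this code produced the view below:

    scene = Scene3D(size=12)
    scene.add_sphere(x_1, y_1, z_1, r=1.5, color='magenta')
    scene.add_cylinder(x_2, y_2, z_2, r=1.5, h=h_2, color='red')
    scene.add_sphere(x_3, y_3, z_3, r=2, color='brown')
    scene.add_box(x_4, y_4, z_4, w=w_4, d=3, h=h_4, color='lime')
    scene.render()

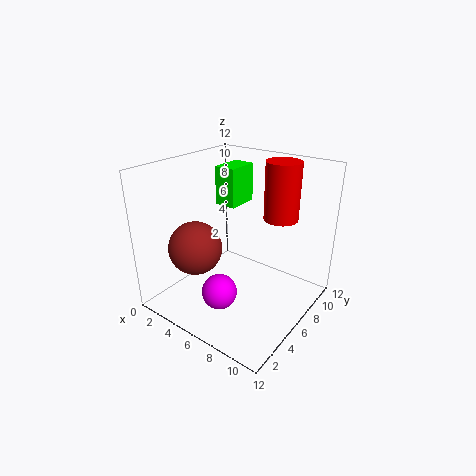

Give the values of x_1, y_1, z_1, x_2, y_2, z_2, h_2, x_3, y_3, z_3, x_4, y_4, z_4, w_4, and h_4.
x_1 = 5.5; y_1 = 4; z_1 = 1.5; x_2 = 8; y_2 = 9.5; z_2 = 7; h_2 = 5; x_3 = 5; y_3 = 2; z_3 = 6.5; x_4 = 2; y_4 = 8; z_4 = 7.5; w_4 = 2; h_4 = 3.5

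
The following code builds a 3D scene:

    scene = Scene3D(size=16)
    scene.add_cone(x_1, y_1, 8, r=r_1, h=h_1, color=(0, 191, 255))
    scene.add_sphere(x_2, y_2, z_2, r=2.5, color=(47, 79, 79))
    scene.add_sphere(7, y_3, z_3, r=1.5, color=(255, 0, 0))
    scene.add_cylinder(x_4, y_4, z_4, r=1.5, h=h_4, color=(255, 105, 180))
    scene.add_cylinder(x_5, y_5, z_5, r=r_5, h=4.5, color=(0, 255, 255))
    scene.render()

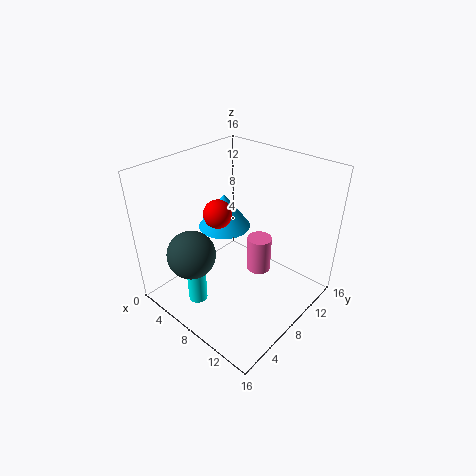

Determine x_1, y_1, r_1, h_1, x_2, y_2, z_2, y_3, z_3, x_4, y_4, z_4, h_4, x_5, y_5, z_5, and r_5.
x_1 = 5, y_1 = 9, r_1 = 3, h_1 = 4, x_2 = 6.5, y_2 = 2.5, z_2 = 8, y_3 = 6, z_3 = 11.5, x_4 = 8, y_4 = 12, z_4 = 1.5, h_4 = 4.5, x_5 = 7, y_5 = 2.5, z_5 = 2.5, r_5 = 1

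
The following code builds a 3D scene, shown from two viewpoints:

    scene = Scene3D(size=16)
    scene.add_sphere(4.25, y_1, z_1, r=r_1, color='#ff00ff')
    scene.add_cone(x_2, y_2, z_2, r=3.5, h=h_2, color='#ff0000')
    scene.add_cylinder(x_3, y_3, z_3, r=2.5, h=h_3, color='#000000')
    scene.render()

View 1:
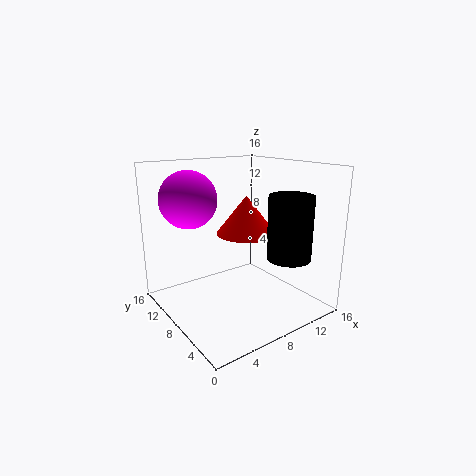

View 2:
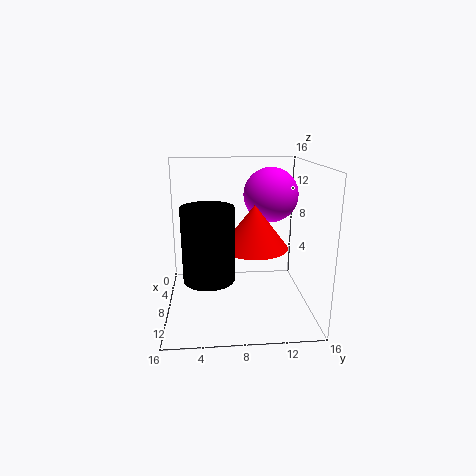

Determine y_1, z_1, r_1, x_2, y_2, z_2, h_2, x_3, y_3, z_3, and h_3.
y_1 = 12.25
z_1 = 12
r_1 = 3.25
x_2 = 10.25
y_2 = 9.5
z_2 = 7.75
h_2 = 4.5
x_3 = 12.75
y_3 = 4.75
z_3 = 5.5
h_3 = 7.25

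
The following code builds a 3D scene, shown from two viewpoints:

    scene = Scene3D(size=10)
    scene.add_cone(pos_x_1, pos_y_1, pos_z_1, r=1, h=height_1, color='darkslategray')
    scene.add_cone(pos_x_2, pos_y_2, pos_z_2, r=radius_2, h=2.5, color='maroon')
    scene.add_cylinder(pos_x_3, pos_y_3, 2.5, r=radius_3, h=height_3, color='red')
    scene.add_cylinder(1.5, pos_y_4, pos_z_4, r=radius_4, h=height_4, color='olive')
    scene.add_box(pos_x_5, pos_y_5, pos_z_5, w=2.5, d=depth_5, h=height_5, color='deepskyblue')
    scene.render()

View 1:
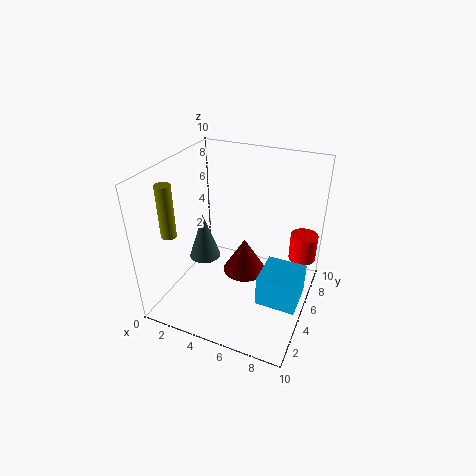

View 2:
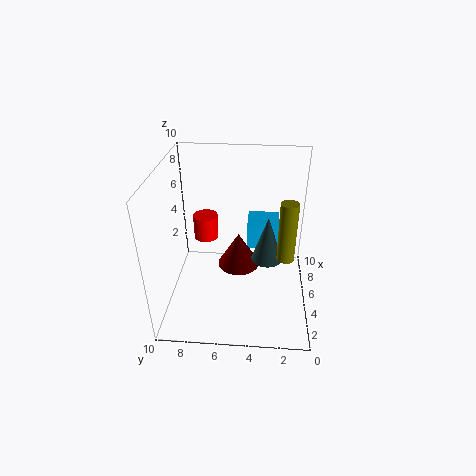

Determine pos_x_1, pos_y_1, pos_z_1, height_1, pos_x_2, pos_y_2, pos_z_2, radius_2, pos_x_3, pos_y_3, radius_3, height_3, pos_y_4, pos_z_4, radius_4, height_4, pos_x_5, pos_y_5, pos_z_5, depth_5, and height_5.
pos_x_1 = 3.5, pos_y_1 = 3, pos_z_1 = 4.5, height_1 = 3, pos_x_2 = 5.5, pos_y_2 = 5, pos_z_2 = 2.5, radius_2 = 1.5, pos_x_3 = 9, pos_y_3 = 8, radius_3 = 1, height_3 = 2, pos_y_4 = 2, pos_z_4 = 6, radius_4 = 0.5, height_4 = 3.5, pos_x_5 = 7.5, pos_y_5 = 2, pos_z_5 = 2.5, depth_5 = 2.5, height_5 = 2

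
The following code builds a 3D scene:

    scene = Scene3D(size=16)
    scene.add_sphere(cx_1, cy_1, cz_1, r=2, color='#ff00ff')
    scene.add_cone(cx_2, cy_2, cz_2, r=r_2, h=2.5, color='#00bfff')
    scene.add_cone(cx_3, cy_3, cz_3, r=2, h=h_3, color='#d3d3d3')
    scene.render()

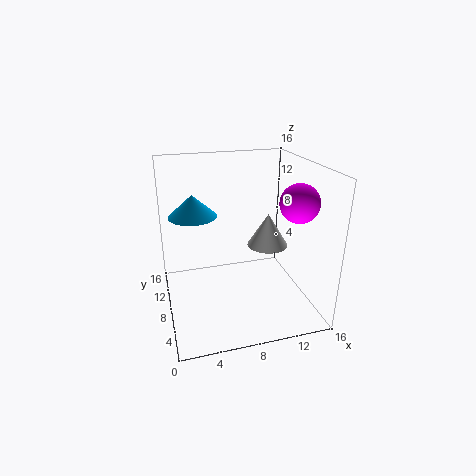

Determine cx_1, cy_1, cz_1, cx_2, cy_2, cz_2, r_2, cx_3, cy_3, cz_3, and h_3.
cx_1 = 13.25; cy_1 = 4.25; cz_1 = 12.75; cx_2 = 3.5; cy_2 = 10.75; cz_2 = 10; r_2 = 2.75; cx_3 = 10; cy_3 = 4.25; cz_3 = 8.75; h_3 = 3.25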